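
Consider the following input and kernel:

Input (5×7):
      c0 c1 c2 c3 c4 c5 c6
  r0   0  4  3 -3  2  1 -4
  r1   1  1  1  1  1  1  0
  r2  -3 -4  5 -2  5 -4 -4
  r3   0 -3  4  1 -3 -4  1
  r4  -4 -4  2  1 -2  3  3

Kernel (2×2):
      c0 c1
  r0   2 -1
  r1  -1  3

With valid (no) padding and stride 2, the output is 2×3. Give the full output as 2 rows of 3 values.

Output[0,0]: The receptive field on the input at this output position is [0 4 / 1 1]. Elementwise product with the kernel and sum: 0·2 + 4·-1 + 1·-1 + 1·3.

-2 11 5
-11 11 5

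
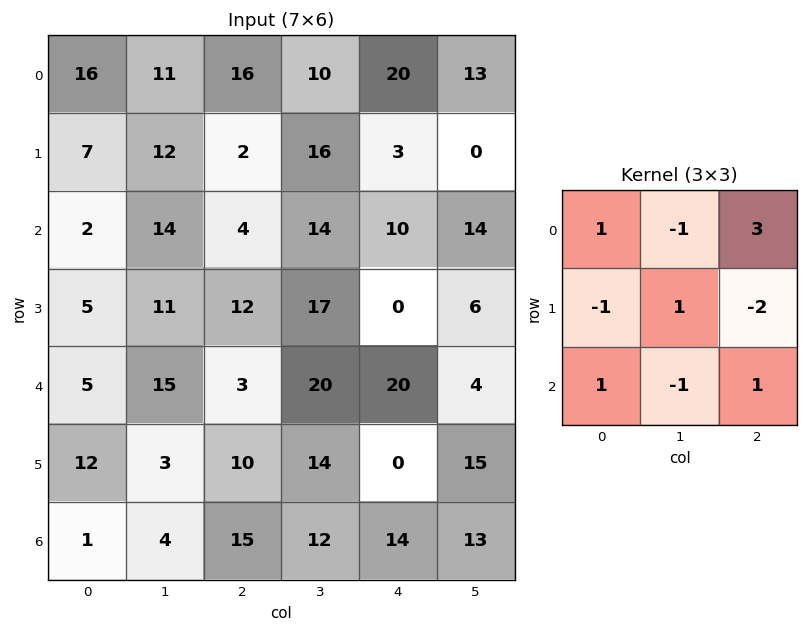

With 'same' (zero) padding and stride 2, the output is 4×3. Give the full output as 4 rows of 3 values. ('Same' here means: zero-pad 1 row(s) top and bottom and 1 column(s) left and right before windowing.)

Output[0,0]: The receptive field on the zero-padded input at this output position is [0 0 0 / 0 16 11 / 0 7 12]. Elementwise product with the kernel and sum: 0·1 + 0·-1 + 0·3 + 0·-1 + 16·1 + 11·-2 + 0·1 + 7·-1 + 12·1.
Output[0,1]: The receptive field on the zero-padded input at this output position is [0 0 0 / 11 16 10 / 12 2 16]. Elementwise product with the kernel and sum: 0·1 + 0·-1 + 0·3 + 11·-1 + 16·1 + 10·-2 + 12·1 + 2·-1 + 16·1.

-1 11 -3
9 36 4
-6 5 56
-10 22 35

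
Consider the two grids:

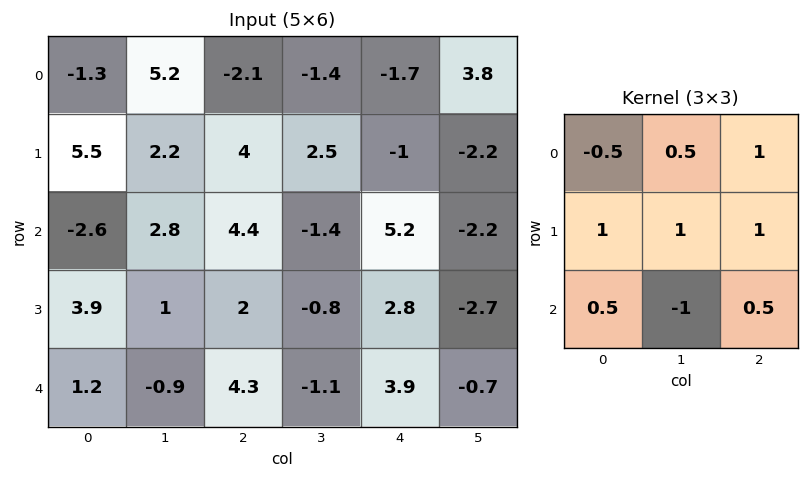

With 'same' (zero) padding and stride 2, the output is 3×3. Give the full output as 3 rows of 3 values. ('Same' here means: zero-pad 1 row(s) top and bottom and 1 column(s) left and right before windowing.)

Output[0,0]: The receptive field on the zero-padded input at this output position is [0 0 0 / 0 -1.3 5.2 / 0 5.5 2.2]. Elementwise product with the kernel and sum: 0·-0.5 + 0·0.5 + 0·1 + 0·1 + -1.3·1 + 5.2·1 + 0·0.5 + 5.5·-1 + 2.2·0.5.
Output[0,1]: The receptive field on the zero-padded input at this output position is [0 0 0 / 5.2 -2.1 -1.4 / 2.2 4 2.5]. Elementwise product with the kernel and sum: 0·-0.5 + 0·0.5 + 0·1 + 5.2·1 + -2.1·1 + -1.4·1 + 2.2·0.5 + 4·-1 + 2.5·0.5.

-0.5 0.05 1.85
1.75 7.3 -6.9
3.25 2 1.2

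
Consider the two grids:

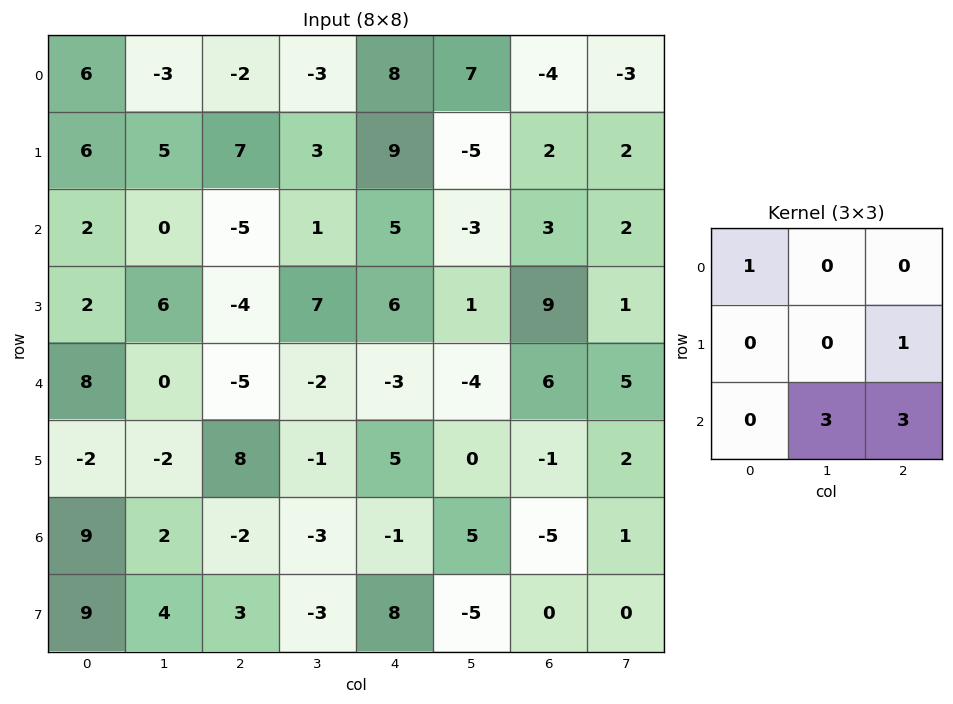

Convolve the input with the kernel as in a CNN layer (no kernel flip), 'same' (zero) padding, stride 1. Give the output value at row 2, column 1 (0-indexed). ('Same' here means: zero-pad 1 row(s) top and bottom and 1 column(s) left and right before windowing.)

7

The receptive field on the zero-padded input at this output position is [6 5 7 / 2 0 -5 / 2 6 -4]. Elementwise product with the kernel and sum: 6·1 + -5·1 + 6·3 + -4·3.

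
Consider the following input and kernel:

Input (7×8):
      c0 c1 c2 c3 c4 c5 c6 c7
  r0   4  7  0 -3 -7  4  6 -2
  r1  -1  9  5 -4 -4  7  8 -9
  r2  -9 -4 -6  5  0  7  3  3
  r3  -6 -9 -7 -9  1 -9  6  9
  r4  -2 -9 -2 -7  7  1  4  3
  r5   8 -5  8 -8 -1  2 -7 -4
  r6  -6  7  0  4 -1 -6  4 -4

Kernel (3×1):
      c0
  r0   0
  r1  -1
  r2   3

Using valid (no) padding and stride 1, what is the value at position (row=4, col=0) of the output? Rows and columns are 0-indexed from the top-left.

The receptive field on the input at this output position is [-2 / 8 / -6]. Elementwise product with the kernel and sum: 8·-1 + -6·3.

-26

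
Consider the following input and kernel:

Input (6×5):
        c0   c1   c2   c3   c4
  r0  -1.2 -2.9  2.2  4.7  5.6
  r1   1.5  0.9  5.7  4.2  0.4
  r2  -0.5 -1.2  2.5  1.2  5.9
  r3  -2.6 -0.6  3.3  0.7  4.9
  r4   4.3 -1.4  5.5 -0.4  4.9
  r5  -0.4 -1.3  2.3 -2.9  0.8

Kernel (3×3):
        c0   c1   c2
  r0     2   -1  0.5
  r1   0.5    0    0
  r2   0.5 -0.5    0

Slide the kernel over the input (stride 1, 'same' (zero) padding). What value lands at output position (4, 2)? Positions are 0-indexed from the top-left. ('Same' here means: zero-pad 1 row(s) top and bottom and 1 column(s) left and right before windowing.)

-6.65

The receptive field on the zero-padded input at this output position is [-0.6 3.3 0.7 / -1.4 5.5 -0.4 / -1.3 2.3 -2.9]. Elementwise product with the kernel and sum: -0.6·2 + 3.3·-1 + 0.7·0.5 + -1.4·0.5 + -1.3·0.5 + 2.3·-0.5.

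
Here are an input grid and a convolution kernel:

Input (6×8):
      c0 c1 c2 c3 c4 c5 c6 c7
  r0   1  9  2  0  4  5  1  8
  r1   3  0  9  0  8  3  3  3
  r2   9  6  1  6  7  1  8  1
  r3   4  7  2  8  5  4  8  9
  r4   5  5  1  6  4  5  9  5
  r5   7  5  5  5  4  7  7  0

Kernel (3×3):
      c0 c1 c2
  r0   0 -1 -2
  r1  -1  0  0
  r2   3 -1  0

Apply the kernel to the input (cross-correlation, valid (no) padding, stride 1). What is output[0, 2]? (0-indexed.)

The receptive field on the input at this output position is [2 0 4 / 9 0 8 / 1 6 7]. Elementwise product with the kernel and sum: 0·-1 + 4·-2 + 9·-1 + 1·3 + 6·-1.

-20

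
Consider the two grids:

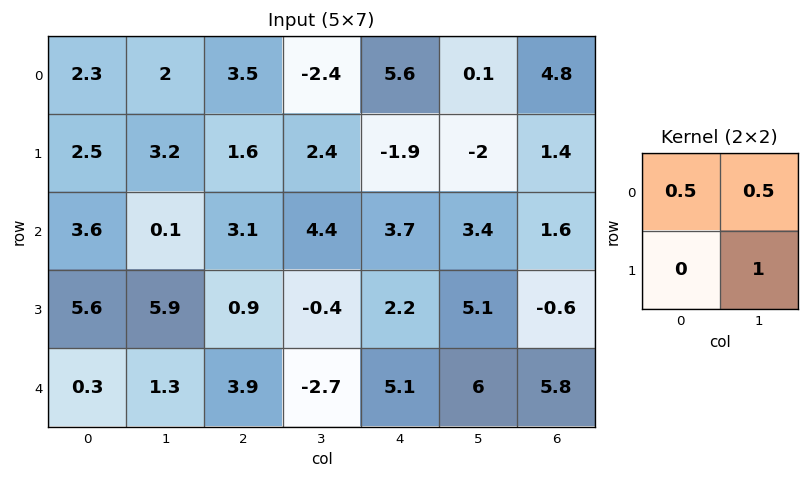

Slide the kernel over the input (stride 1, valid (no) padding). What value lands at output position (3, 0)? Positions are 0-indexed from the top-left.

7.05

The receptive field on the input at this output position is [5.6 5.9 / 0.3 1.3]. Elementwise product with the kernel and sum: 5.6·0.5 + 5.9·0.5 + 1.3·1.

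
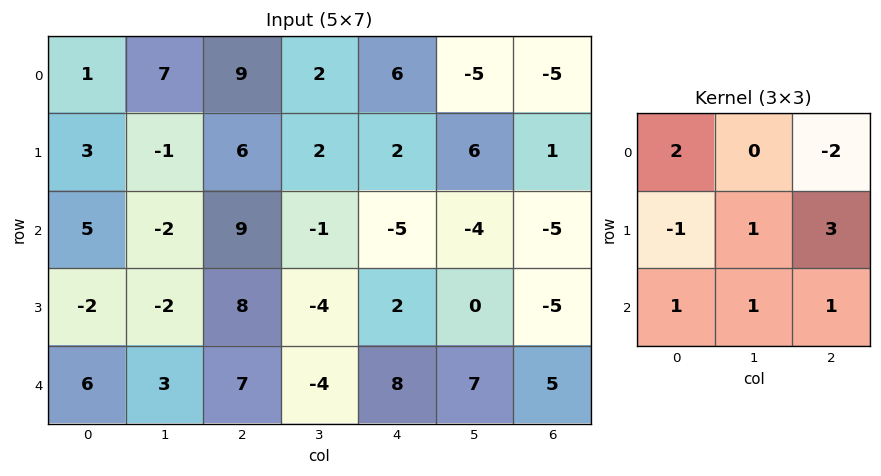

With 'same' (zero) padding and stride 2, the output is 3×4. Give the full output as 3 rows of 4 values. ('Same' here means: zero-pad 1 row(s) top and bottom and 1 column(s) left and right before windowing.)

24 15 -1 7
-3 4 -26 6
19 -4 25 -2

Output[0,0]: The receptive field on the zero-padded input at this output position is [0 0 0 / 0 1 7 / 0 3 -1]. Elementwise product with the kernel and sum: 0·2 + 0·-2 + 0·-1 + 1·1 + 7·3 + 0·1 + 3·1 + -1·1.
Output[0,1]: The receptive field on the zero-padded input at this output position is [0 0 0 / 7 9 2 / -1 6 2]. Elementwise product with the kernel and sum: 0·2 + 0·-2 + 7·-1 + 9·1 + 2·3 + -1·1 + 6·1 + 2·1.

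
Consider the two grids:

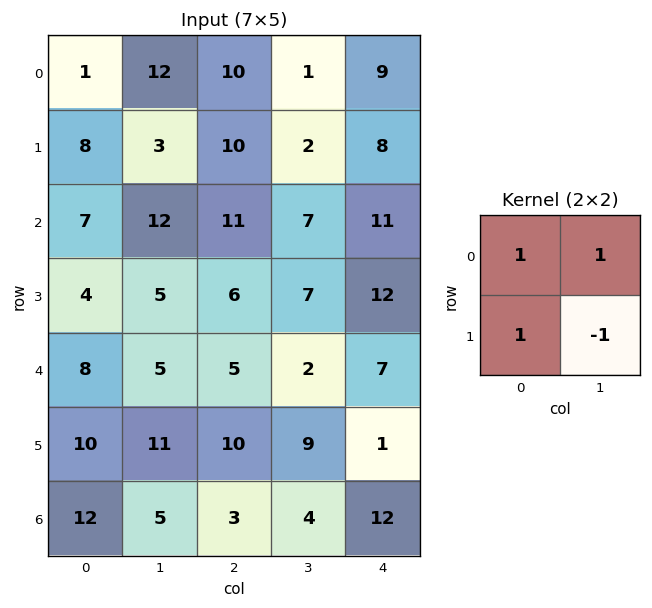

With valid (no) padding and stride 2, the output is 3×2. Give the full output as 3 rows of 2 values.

18 19
18 17
12 8

Output[0,0]: The receptive field on the input at this output position is [1 12 / 8 3]. Elementwise product with the kernel and sum: 1·1 + 12·1 + 8·1 + 3·-1.
Output[0,1]: The receptive field on the input at this output position is [10 1 / 10 2]. Elementwise product with the kernel and sum: 10·1 + 1·1 + 10·1 + 2·-1.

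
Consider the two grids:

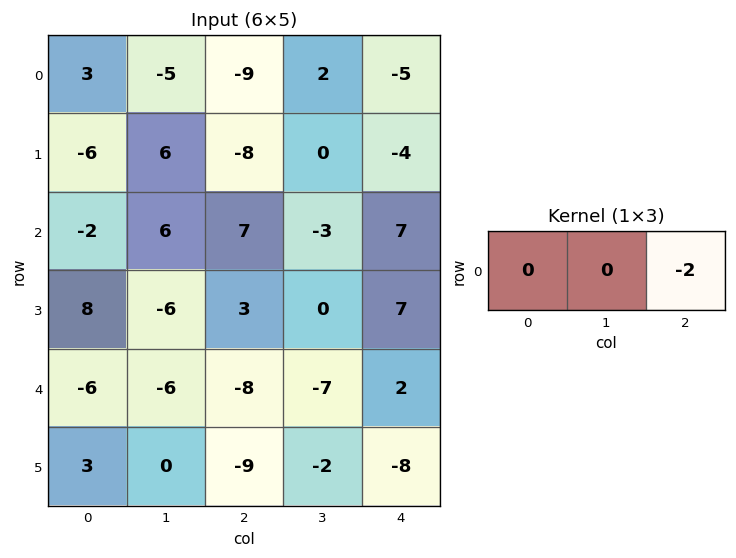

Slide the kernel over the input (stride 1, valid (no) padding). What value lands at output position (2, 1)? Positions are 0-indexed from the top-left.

The receptive field on the input at this output position is [6 7 -3]. Elementwise product with the kernel and sum: -3·-2.

6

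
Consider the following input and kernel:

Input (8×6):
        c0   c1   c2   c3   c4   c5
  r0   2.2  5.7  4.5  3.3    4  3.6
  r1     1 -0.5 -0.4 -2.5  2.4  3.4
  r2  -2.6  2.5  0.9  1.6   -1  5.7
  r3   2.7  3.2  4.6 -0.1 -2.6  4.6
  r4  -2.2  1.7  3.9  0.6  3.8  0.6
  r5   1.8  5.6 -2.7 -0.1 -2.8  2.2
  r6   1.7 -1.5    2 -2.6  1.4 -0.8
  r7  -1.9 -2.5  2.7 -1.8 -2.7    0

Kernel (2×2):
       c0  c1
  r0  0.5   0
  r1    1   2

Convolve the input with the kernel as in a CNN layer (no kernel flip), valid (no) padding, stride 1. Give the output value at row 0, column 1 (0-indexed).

The receptive field on the input at this output position is [5.7 4.5 / -0.5 -0.4]. Elementwise product with the kernel and sum: 5.7·0.5 + -0.5·1 + -0.4·2.

1.55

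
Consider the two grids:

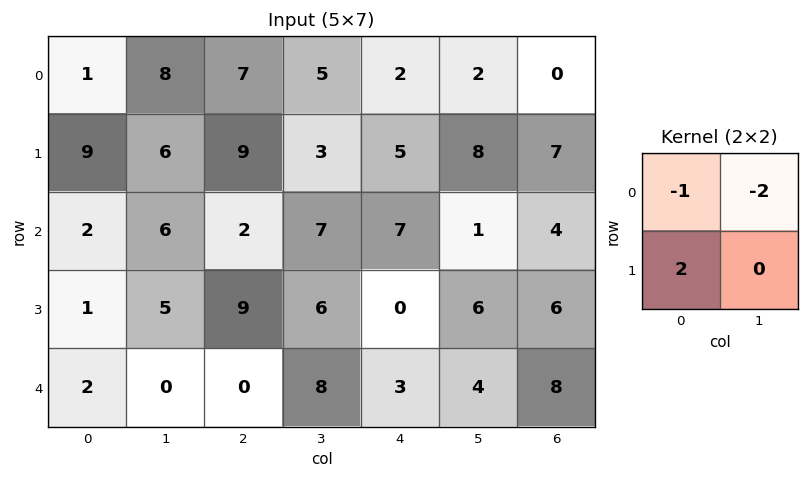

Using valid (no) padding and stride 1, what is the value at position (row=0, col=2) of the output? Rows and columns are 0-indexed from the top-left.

The receptive field on the input at this output position is [7 5 / 9 3]. Elementwise product with the kernel and sum: 7·-1 + 5·-2 + 9·2.

1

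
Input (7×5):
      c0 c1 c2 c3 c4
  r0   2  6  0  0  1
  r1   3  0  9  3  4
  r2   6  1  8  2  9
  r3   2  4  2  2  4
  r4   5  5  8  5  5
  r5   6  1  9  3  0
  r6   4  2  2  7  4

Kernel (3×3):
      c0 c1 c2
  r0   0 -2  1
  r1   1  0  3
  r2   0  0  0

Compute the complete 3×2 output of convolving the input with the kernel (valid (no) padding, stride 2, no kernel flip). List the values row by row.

18 22
14 19
31 4

Output[0,0]: The receptive field on the input at this output position is [2 6 0 / 3 0 9 / 6 1 8]. Elementwise product with the kernel and sum: 6·-2 + 0·1 + 3·1 + 9·3.
Output[0,1]: The receptive field on the input at this output position is [0 0 1 / 9 3 4 / 8 2 9]. Elementwise product with the kernel and sum: 0·-2 + 1·1 + 9·1 + 4·3.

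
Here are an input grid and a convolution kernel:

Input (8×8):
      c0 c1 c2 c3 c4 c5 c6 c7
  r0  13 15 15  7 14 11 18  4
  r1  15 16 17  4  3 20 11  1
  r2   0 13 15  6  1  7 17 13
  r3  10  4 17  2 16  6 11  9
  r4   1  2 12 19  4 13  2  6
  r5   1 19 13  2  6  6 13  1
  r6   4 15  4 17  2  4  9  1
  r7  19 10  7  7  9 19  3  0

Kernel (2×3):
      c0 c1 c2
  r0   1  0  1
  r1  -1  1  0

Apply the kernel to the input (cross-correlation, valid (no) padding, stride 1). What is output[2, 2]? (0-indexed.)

The receptive field on the input at this output position is [15 6 1 / 17 2 16]. Elementwise product with the kernel and sum: 15·1 + 1·1 + 17·-1 + 2·1.

1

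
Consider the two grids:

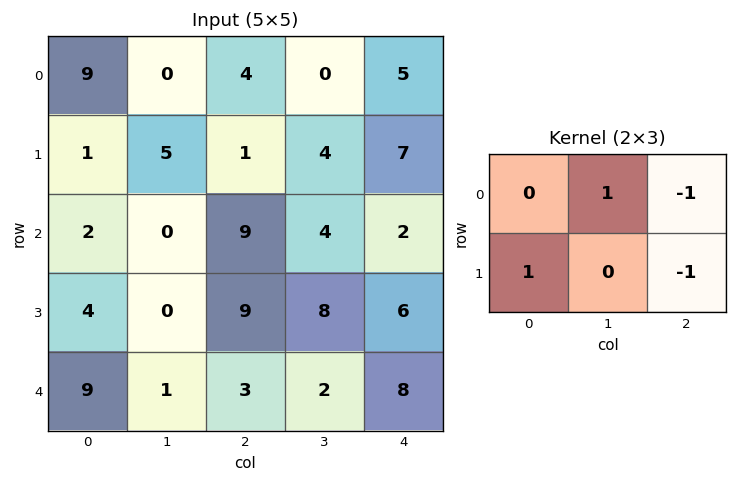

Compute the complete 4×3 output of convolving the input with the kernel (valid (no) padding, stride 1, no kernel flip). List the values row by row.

Output[0,0]: The receptive field on the input at this output position is [9 0 4 / 1 5 1]. Elementwise product with the kernel and sum: 0·1 + 4·-1 + 1·1 + 1·-1.

-4 5 -11
-3 -7 4
-14 -3 5
-3 0 -3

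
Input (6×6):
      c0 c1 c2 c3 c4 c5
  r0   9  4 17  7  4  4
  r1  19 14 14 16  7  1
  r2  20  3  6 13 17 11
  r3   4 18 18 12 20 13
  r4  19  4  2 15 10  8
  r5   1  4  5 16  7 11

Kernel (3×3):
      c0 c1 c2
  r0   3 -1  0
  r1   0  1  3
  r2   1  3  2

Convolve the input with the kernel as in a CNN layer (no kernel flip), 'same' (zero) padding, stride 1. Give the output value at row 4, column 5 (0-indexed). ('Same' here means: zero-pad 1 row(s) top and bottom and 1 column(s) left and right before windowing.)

The receptive field on the zero-padded input at this output position is [20 13 0 / 10 8 0 / 7 11 0]. Elementwise product with the kernel and sum: 20·3 + 13·-1 + 8·1 + 0·3 + 7·1 + 11·3 + 0·2.

95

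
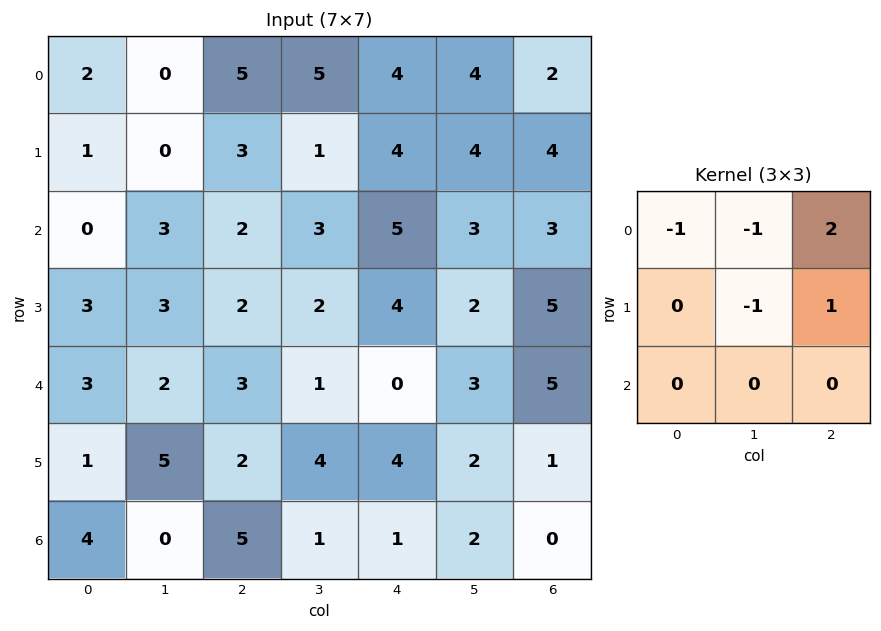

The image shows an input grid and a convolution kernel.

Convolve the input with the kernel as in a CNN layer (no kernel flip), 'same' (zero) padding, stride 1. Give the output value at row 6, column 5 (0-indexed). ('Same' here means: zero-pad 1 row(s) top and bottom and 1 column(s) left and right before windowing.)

-6

The receptive field on the zero-padded input at this output position is [4 2 1 / 1 2 0 / 0 0 0]. Elementwise product with the kernel and sum: 4·-1 + 2·-1 + 1·2 + 2·-1 + 0·1.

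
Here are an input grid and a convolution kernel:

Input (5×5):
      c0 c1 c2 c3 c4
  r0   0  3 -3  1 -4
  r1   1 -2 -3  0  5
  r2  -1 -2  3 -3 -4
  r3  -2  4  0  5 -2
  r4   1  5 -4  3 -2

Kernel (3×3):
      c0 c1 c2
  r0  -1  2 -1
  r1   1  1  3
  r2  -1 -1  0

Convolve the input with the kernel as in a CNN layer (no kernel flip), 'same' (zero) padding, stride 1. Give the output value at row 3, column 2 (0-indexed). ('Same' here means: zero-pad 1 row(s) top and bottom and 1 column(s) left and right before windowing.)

The receptive field on the zero-padded input at this output position is [-2 3 -3 / 4 0 5 / 5 -4 3]. Elementwise product with the kernel and sum: -2·-1 + 3·2 + -3·-1 + 4·1 + 0·1 + 5·3 + 5·-1 + -4·-1.

29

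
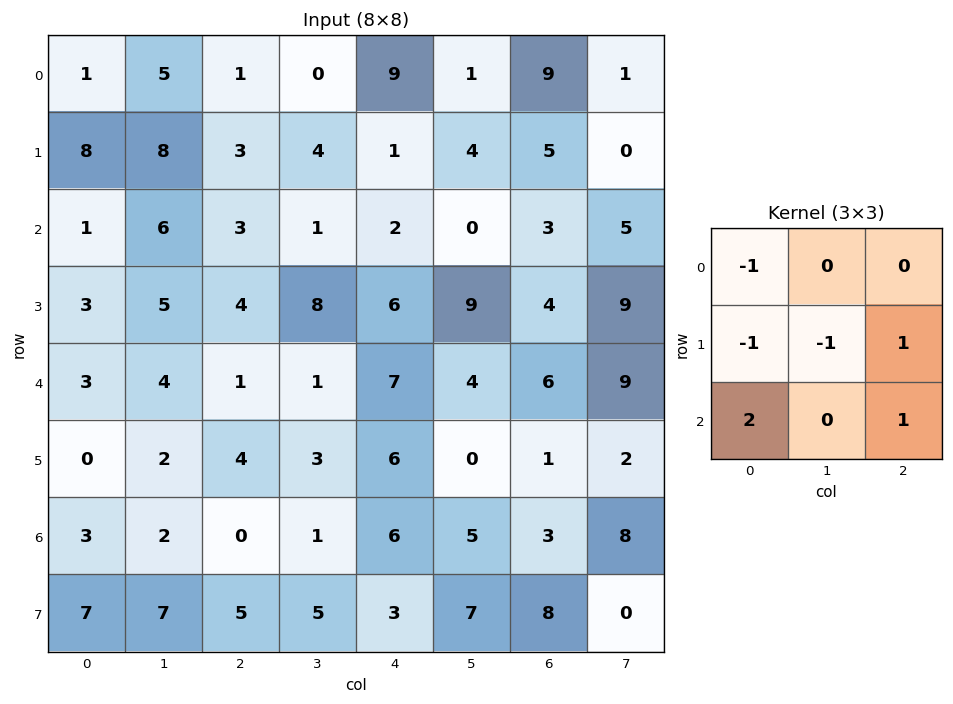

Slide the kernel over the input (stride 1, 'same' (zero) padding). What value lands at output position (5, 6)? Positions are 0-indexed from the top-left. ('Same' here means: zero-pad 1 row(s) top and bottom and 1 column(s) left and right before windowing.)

The receptive field on the zero-padded input at this output position is [4 6 9 / 0 1 2 / 5 3 8]. Elementwise product with the kernel and sum: 4·-1 + 0·-1 + 1·-1 + 2·1 + 5·2 + 8·1.

15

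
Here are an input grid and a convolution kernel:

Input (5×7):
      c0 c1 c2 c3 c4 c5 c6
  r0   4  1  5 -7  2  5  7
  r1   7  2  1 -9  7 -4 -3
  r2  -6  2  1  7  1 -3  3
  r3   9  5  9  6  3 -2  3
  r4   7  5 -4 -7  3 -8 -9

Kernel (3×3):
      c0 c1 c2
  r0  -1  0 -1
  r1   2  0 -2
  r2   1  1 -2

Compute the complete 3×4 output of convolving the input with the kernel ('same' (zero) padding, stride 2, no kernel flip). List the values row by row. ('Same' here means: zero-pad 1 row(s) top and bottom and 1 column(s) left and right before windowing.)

Output[0,0]: The receptive field on the zero-padded input at this output position is [0 0 0 / 0 4 1 / 0 7 2]. Elementwise product with the kernel and sum: 0·-1 + 0·-1 + 0·2 + 1·-2 + 0·1 + 7·1 + 2·-2.
Output[0,1]: The receptive field on the zero-padded input at this output position is [0 0 0 / 1 5 -7 / 2 1 -9]. Elementwise product with the kernel and sum: 0·-1 + 0·-1 + 1·2 + -7·-2 + 2·1 + 1·1 + -9·-2.

1 37 -18 3
-7 -1 46 -1
-15 13 -2 -14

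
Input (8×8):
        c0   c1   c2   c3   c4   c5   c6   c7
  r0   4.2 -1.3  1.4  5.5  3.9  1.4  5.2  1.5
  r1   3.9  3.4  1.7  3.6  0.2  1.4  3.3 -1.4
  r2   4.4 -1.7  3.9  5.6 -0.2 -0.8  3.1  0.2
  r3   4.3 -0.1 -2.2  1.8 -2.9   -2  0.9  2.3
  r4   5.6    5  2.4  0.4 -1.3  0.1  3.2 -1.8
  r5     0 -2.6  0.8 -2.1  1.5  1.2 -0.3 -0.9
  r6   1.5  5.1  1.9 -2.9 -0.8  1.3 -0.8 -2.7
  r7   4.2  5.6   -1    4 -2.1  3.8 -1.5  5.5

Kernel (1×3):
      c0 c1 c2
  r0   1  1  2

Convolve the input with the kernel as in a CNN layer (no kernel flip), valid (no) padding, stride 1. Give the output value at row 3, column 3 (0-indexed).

-5.1

The receptive field on the input at this output position is [1.8 -2.9 -2]. Elementwise product with the kernel and sum: 1.8·1 + -2.9·1 + -2·2.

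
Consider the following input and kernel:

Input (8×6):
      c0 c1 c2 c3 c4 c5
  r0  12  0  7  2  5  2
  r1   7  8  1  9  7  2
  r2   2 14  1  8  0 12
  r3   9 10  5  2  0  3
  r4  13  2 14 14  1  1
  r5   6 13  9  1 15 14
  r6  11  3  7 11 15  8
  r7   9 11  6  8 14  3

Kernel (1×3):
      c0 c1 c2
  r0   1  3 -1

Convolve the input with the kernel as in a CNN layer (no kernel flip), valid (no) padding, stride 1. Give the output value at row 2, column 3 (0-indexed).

-4

The receptive field on the input at this output position is [8 0 12]. Elementwise product with the kernel and sum: 8·1 + 0·3 + 12·-1.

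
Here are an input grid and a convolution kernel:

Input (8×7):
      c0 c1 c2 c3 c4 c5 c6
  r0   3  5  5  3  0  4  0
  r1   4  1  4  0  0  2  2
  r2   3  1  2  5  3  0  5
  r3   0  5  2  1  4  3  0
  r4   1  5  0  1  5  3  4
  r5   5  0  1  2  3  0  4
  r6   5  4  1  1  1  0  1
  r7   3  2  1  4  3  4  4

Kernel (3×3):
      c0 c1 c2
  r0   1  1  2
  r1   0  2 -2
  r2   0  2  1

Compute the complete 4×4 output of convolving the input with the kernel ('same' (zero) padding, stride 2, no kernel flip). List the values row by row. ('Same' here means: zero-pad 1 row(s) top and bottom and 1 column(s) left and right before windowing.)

Output[0,0]: The receptive field on the zero-padded input at this output position is [0 0 0 / 0 3 5 / 0 4 1]. Elementwise product with the kernel and sum: 0·1 + 0·1 + 0·2 + 3·2 + 5·-2 + 4·2 + 1·1.
Output[0,1]: The receptive field on the zero-padded input at this output position is [0 0 0 / 5 5 3 / 1 4 0]. Elementwise product with the kernel and sum: 0·1 + 0·1 + 0·2 + 5·2 + 3·-2 + 4·2 + 0·1.

5 12 -6 4
15 4 21 14
12 11 21 19
15 11 17 14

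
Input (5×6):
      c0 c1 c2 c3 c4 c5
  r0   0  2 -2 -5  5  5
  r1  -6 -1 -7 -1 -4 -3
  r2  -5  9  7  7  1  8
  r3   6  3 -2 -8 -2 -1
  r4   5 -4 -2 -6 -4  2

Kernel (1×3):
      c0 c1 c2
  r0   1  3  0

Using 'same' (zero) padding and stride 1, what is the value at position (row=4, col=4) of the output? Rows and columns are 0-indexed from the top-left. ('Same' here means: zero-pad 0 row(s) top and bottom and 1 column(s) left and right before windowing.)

-18

The receptive field on the zero-padded input at this output position is [-6 -4 2]. Elementwise product with the kernel and sum: -6·1 + -4·3.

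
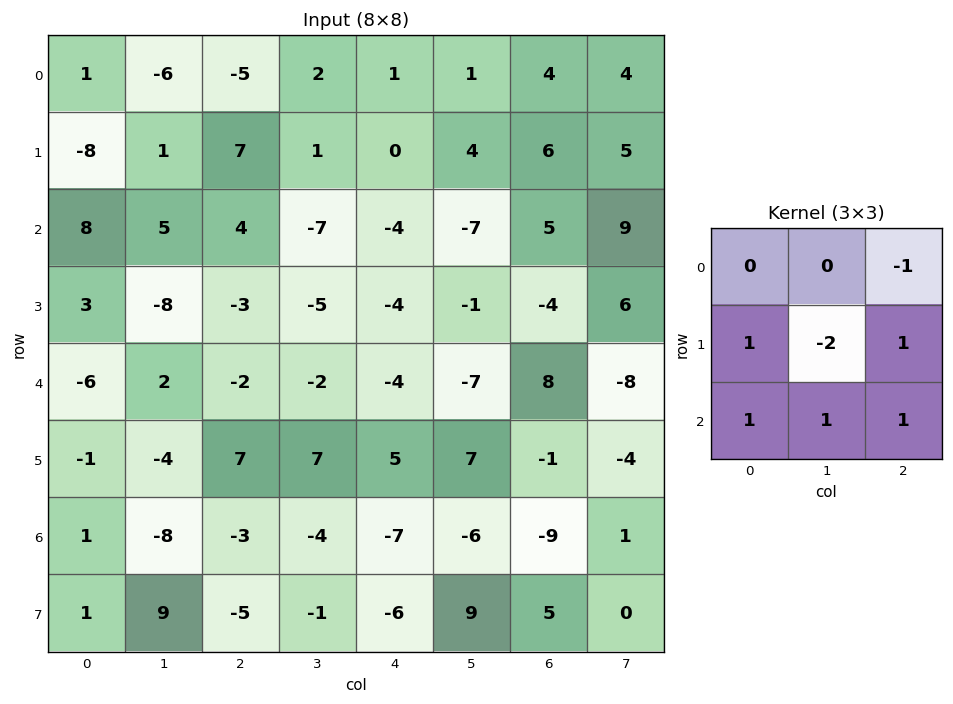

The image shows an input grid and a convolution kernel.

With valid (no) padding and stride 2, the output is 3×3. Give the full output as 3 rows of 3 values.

19 -3 -12
6 -1 -14
6 -12 -40

Output[0,0]: The receptive field on the input at this output position is [1 -6 -5 / -8 1 7 / 8 5 4]. Elementwise product with the kernel and sum: -5·-1 + -8·1 + 1·-2 + 7·1 + 8·1 + 5·1 + 4·1.
Output[0,1]: The receptive field on the input at this output position is [-5 2 1 / 7 1 0 / 4 -7 -4]. Elementwise product with the kernel and sum: 1·-1 + 7·1 + 1·-2 + 0·1 + 4·1 + -7·1 + -4·1.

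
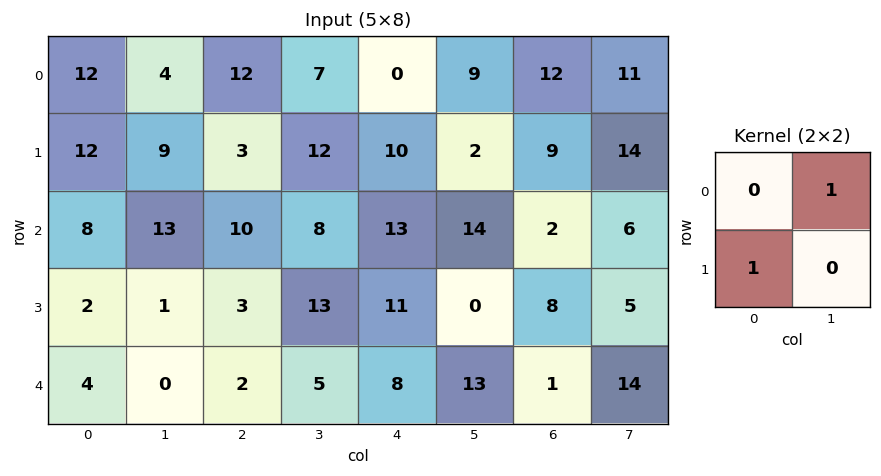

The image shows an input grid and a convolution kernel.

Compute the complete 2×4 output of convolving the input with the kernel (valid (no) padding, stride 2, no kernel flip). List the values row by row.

16 10 19 20
15 11 25 14

Output[0,0]: The receptive field on the input at this output position is [12 4 / 12 9]. Elementwise product with the kernel and sum: 4·1 + 12·1.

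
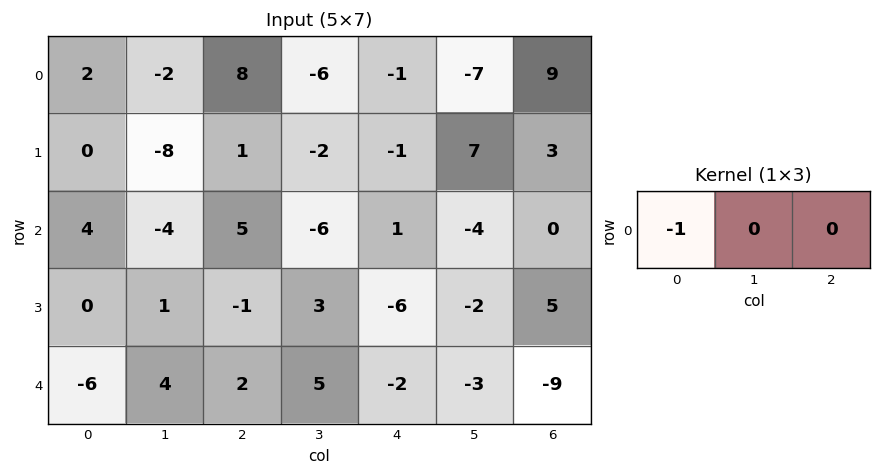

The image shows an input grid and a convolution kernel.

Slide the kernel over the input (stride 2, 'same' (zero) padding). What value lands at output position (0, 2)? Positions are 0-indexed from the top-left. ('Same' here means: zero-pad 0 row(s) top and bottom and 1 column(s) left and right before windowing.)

6

The receptive field on the zero-padded input at this output position is [-6 -1 -7]. Elementwise product with the kernel and sum: -6·-1.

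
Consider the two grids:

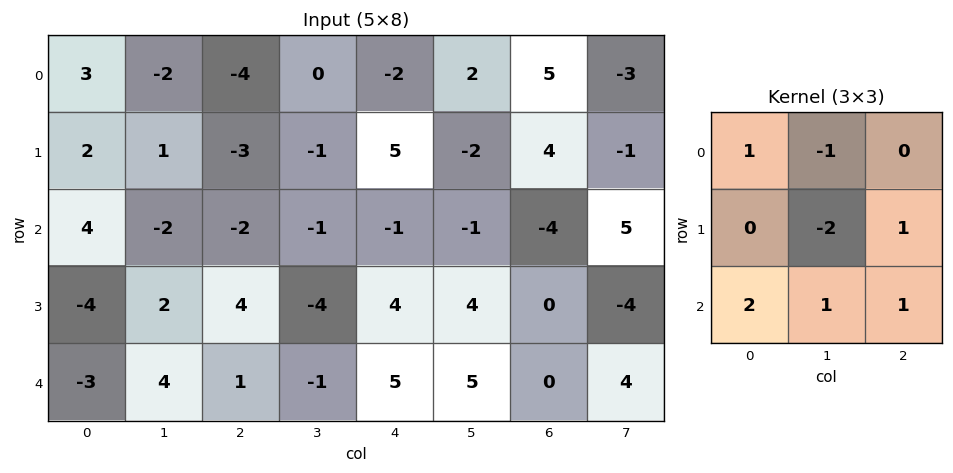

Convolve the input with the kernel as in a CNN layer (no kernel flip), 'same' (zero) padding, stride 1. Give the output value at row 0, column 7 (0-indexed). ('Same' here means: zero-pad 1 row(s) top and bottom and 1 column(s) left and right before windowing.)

The receptive field on the zero-padded input at this output position is [0 0 0 / 5 -3 0 / 4 -1 0]. Elementwise product with the kernel and sum: 0·1 + 0·-1 + -3·-2 + 0·1 + 4·2 + -1·1 + 0·1.

13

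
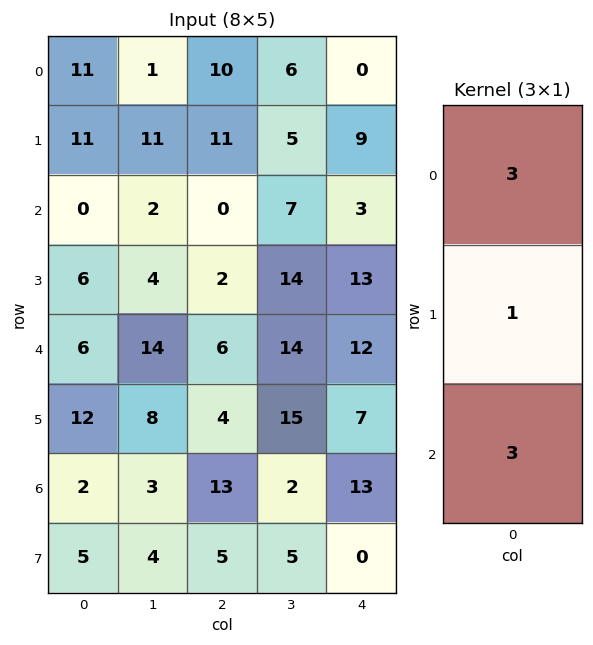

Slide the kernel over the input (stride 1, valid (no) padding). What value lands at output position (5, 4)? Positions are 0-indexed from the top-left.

34

The receptive field on the input at this output position is [7 / 13 / 0]. Elementwise product with the kernel and sum: 7·3 + 13·1 + 0·3.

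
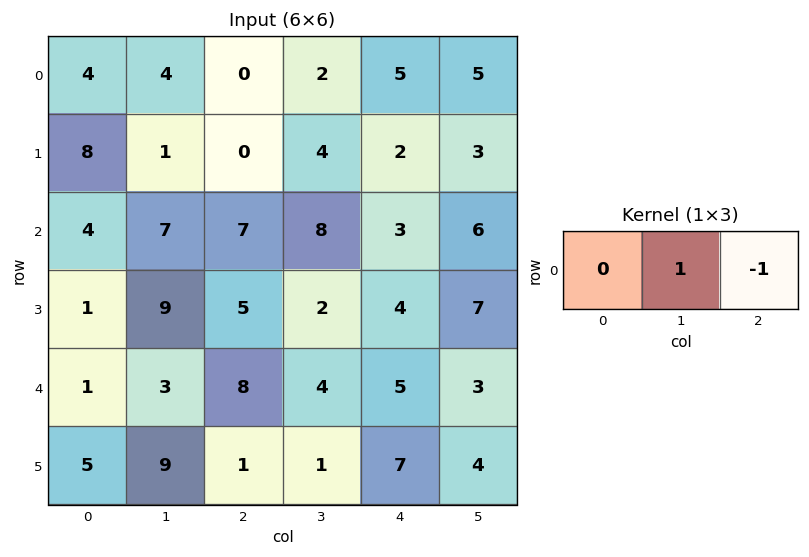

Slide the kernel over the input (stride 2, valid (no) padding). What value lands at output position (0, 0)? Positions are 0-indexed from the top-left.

The receptive field on the input at this output position is [4 4 0]. Elementwise product with the kernel and sum: 4·1 + 0·-1.

4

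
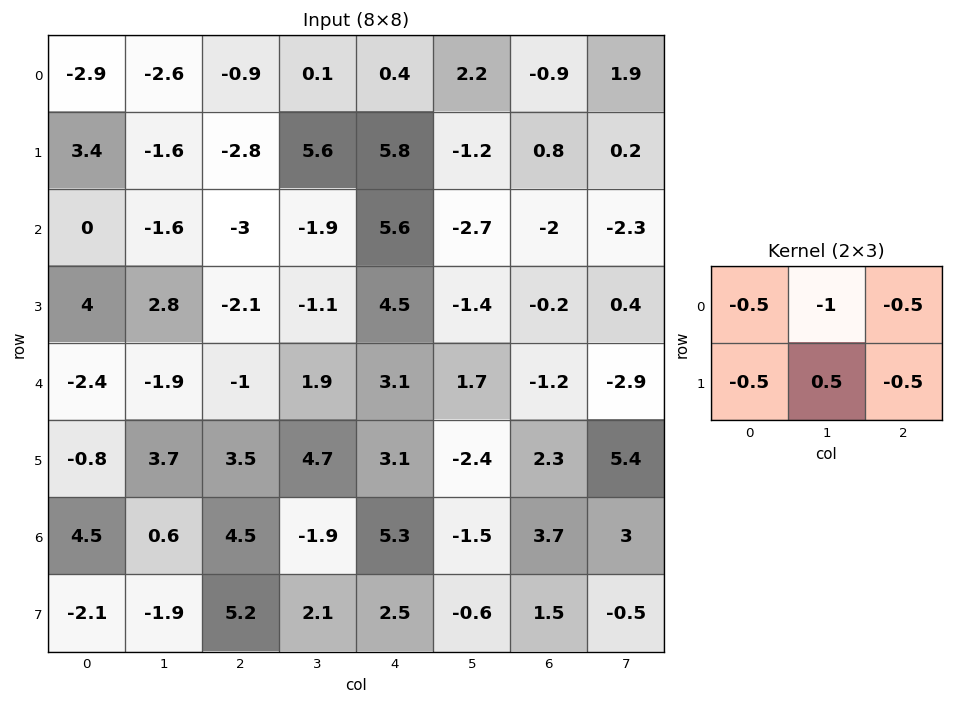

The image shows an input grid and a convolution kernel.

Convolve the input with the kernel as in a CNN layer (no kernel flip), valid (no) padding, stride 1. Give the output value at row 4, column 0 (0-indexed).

The receptive field on the input at this output position is [-2.4 -1.9 -1 / -0.8 3.7 3.5]. Elementwise product with the kernel and sum: -2.4·-0.5 + -1.9·-1 + -1·-0.5 + -0.8·-0.5 + 3.7·0.5 + 3.5·-0.5.

4.1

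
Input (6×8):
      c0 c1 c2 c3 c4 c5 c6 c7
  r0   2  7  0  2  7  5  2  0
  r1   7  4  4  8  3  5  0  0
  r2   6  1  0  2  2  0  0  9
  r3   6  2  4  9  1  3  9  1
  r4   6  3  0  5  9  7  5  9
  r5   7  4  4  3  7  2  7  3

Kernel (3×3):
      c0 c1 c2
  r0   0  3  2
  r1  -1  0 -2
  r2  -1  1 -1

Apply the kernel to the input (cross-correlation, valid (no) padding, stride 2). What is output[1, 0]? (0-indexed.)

The receptive field on the input at this output position is [6 1 0 / 6 2 4 / 6 3 0]. Elementwise product with the kernel and sum: 1·3 + 0·2 + 6·-1 + 4·-2 + 6·-1 + 3·1 + 0·-1.

-14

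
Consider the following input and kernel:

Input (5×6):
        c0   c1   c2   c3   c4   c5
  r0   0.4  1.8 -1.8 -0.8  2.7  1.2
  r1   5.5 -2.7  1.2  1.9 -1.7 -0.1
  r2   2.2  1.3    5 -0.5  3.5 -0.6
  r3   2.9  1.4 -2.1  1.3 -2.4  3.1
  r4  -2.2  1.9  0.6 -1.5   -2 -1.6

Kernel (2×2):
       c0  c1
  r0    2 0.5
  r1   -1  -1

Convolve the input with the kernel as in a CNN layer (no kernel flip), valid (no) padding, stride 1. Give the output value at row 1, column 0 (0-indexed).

The receptive field on the input at this output position is [5.5 -2.7 / 2.2 1.3]. Elementwise product with the kernel and sum: 5.5·2 + -2.7·0.5 + 2.2·-1 + 1.3·-1.

6.15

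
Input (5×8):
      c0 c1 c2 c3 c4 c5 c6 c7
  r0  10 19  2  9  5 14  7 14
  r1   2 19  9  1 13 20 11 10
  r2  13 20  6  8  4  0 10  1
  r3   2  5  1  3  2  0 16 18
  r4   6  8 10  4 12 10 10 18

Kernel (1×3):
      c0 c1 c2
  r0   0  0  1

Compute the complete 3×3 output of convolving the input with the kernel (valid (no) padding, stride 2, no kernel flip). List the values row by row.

Output[0,0]: The receptive field on the input at this output position is [10 19 2]. Elementwise product with the kernel and sum: 2·1.

2 5 7
6 4 10
10 12 10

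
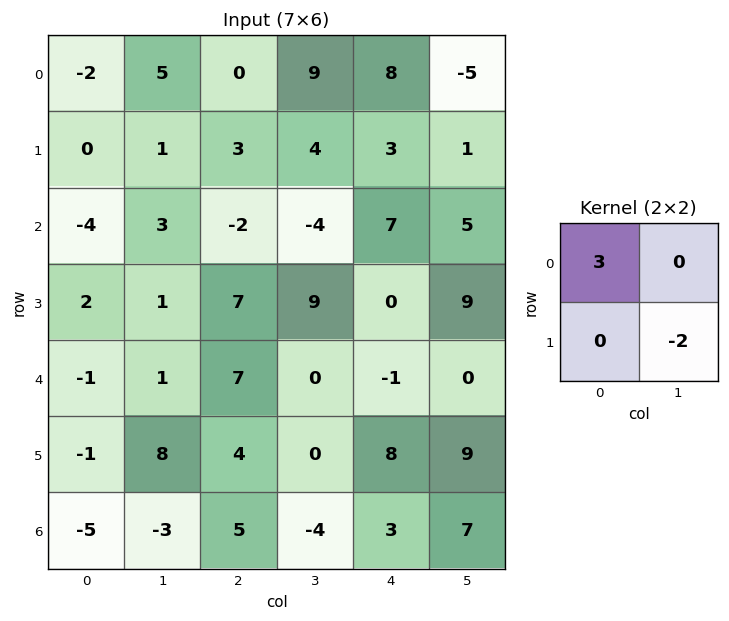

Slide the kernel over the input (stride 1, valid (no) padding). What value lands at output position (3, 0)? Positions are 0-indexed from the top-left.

The receptive field on the input at this output position is [2 1 / -1 1]. Elementwise product with the kernel and sum: 2·3 + 1·-2.

4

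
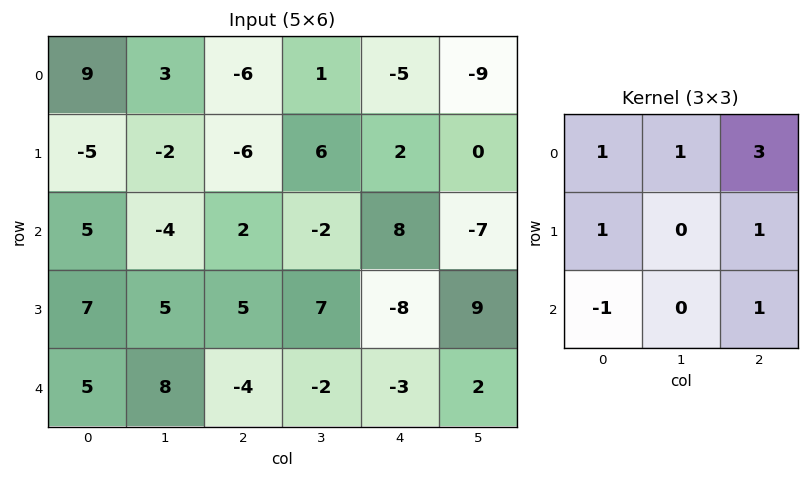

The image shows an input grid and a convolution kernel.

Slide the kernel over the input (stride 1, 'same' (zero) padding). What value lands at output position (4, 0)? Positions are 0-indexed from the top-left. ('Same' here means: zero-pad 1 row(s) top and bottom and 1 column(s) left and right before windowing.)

The receptive field on the zero-padded input at this output position is [0 7 5 / 0 5 8 / 0 0 0]. Elementwise product with the kernel and sum: 0·1 + 7·1 + 5·3 + 0·1 + 8·1 + 0·-1 + 0·1.

30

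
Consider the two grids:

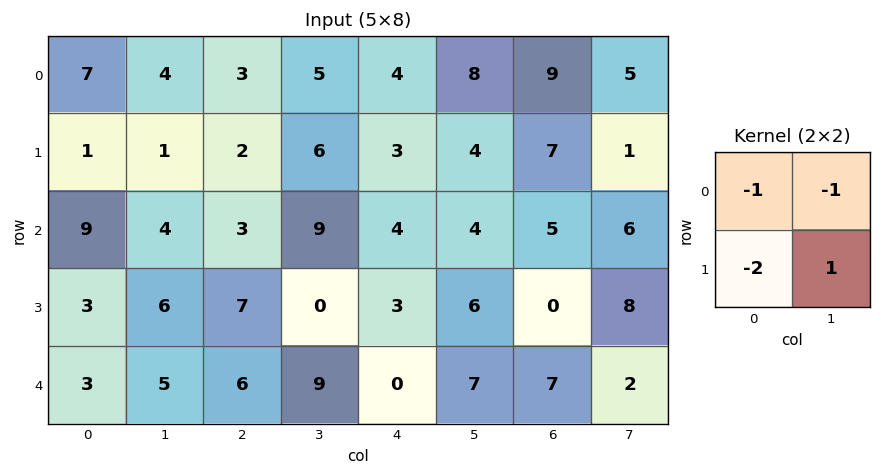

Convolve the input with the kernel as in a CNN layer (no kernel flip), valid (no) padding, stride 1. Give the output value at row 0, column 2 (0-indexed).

The receptive field on the input at this output position is [3 5 / 2 6]. Elementwise product with the kernel and sum: 3·-1 + 5·-1 + 2·-2 + 6·1.

-6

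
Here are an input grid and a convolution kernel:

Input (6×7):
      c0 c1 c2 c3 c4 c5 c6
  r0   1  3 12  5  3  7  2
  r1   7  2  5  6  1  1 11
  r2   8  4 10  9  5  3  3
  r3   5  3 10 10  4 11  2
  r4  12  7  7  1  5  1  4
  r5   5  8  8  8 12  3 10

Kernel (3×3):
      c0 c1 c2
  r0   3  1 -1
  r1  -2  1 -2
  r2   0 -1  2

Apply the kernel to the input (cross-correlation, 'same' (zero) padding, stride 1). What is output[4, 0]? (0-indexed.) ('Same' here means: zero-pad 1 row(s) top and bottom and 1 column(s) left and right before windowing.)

11

The receptive field on the zero-padded input at this output position is [0 5 3 / 0 12 7 / 0 5 8]. Elementwise product with the kernel and sum: 0·3 + 5·1 + 3·-1 + 0·-2 + 12·1 + 7·-2 + 5·-1 + 8·2.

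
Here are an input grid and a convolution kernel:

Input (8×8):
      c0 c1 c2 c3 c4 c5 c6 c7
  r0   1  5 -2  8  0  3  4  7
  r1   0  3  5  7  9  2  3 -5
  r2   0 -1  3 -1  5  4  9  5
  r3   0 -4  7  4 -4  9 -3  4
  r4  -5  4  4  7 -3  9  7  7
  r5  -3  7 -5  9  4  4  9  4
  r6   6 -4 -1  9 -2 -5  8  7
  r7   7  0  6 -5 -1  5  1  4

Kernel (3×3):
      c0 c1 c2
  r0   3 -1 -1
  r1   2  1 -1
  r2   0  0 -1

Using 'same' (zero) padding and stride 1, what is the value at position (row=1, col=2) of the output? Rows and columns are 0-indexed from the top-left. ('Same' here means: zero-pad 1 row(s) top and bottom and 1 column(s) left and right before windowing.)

The receptive field on the zero-padded input at this output position is [5 -2 8 / 3 5 7 / -1 3 -1]. Elementwise product with the kernel and sum: 5·3 + -2·-1 + 8·-1 + 3·2 + 5·1 + 7·-1 + -1·-1.

14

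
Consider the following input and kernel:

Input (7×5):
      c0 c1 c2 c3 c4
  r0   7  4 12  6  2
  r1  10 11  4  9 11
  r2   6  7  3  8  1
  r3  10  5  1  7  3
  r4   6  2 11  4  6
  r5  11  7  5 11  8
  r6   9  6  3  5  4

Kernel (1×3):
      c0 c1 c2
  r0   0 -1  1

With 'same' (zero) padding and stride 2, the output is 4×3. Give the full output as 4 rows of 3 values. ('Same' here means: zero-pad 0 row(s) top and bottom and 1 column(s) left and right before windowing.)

-3 -6 -2
1 5 -1
-4 -7 -6
-3 2 -4

Output[0,0]: The receptive field on the zero-padded input at this output position is [0 7 4]. Elementwise product with the kernel and sum: 7·-1 + 4·1.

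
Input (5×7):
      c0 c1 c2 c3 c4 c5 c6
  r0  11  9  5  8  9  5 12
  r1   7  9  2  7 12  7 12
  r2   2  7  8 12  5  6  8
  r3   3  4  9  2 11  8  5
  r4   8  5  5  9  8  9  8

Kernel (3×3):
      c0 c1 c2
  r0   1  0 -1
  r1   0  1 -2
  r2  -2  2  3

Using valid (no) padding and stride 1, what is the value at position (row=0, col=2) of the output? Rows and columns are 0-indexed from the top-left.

2

The receptive field on the input at this output position is [5 8 9 / 2 7 12 / 8 12 5]. Elementwise product with the kernel and sum: 5·1 + 9·-1 + 7·1 + 12·-2 + 8·-2 + 12·2 + 5·3.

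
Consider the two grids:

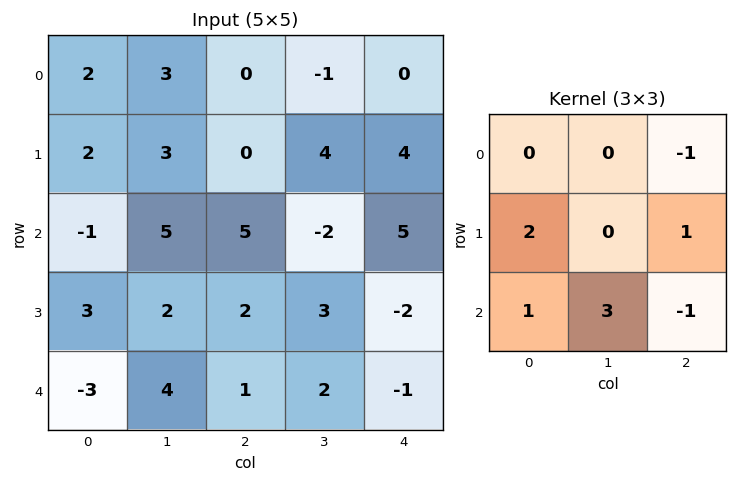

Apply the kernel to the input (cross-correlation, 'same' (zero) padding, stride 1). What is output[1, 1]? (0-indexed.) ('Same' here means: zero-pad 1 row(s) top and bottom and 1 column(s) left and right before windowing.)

13

The receptive field on the zero-padded input at this output position is [2 3 0 / 2 3 0 / -1 5 5]. Elementwise product with the kernel and sum: 0·-1 + 2·2 + 0·1 + -1·1 + 5·3 + 5·-1.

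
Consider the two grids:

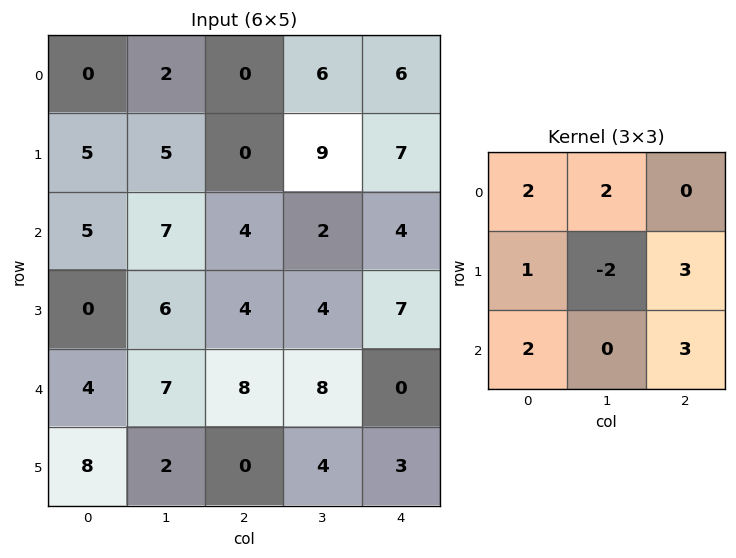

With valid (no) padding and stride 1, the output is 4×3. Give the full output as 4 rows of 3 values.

Output[0,0]: The receptive field on the input at this output position is [0 2 0 / 5 5 0 / 5 7 4]. Elementwise product with the kernel and sum: 0·2 + 2·2 + 5·1 + 5·-2 + 0·3 + 5·2 + 4·3.

21 56 35
35 39 59
56 70 45
42 51 17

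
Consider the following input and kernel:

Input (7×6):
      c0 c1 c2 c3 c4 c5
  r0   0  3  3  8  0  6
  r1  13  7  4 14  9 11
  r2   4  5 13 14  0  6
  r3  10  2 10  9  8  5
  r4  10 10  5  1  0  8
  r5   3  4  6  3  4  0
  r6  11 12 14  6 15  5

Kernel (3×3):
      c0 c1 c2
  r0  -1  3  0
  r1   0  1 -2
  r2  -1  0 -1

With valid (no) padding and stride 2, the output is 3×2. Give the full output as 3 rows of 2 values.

-9 4
-22 17
-13 -36

Output[0,0]: The receptive field on the input at this output position is [0 3 3 / 13 7 4 / 4 5 13]. Elementwise product with the kernel and sum: 0·-1 + 3·3 + 7·1 + 4·-2 + 4·-1 + 13·-1.
Output[0,1]: The receptive field on the input at this output position is [3 8 0 / 4 14 9 / 13 14 0]. Elementwise product with the kernel and sum: 3·-1 + 8·3 + 14·1 + 9·-2 + 13·-1 + 0·-1.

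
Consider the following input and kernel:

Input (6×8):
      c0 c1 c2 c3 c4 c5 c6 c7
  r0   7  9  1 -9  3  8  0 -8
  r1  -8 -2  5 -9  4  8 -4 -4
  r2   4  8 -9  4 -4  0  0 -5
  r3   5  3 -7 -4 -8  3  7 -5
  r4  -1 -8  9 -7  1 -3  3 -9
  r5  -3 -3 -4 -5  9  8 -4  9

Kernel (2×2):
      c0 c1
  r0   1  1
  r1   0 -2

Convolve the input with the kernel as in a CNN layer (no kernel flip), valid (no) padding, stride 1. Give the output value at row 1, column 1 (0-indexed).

21

The receptive field on the input at this output position is [-2 5 / 8 -9]. Elementwise product with the kernel and sum: -2·1 + 5·1 + -9·-2.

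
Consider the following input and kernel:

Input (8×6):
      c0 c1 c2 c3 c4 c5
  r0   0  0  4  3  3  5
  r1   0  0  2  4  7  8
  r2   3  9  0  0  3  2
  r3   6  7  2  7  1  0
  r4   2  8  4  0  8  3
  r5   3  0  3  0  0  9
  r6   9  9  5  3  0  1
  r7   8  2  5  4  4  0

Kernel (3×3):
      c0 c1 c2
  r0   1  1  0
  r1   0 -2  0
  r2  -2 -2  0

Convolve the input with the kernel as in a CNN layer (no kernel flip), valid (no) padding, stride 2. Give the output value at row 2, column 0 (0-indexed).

-26

The receptive field on the input at this output position is [2 8 4 / 3 0 3 / 9 9 5]. Elementwise product with the kernel and sum: 2·1 + 8·1 + 0·-2 + 9·-2 + 9·-2.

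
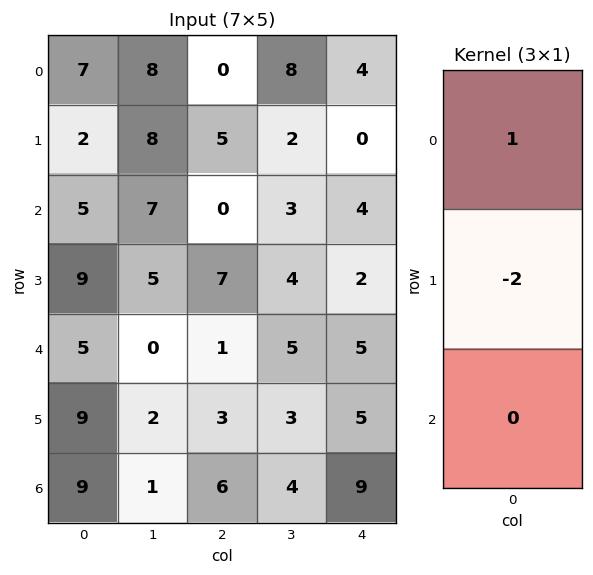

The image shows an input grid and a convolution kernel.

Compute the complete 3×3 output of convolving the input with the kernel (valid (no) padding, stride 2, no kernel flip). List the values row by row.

3 -10 4
-13 -14 0
-13 -5 -5

Output[0,0]: The receptive field on the input at this output position is [7 / 2 / 5]. Elementwise product with the kernel and sum: 7·1 + 2·-2.
Output[0,1]: The receptive field on the input at this output position is [0 / 5 / 0]. Elementwise product with the kernel and sum: 0·1 + 5·-2.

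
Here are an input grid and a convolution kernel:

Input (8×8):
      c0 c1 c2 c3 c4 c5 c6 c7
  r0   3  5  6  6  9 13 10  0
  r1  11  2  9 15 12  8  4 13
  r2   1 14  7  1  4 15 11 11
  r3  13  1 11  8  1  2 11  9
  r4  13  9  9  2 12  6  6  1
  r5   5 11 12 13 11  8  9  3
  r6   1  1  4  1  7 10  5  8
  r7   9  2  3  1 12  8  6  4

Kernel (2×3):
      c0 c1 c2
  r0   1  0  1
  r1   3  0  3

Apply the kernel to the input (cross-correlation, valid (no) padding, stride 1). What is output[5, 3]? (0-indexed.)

The receptive field on the input at this output position is [13 11 8 / 1 7 10]. Elementwise product with the kernel and sum: 13·1 + 8·1 + 1·3 + 10·3.

54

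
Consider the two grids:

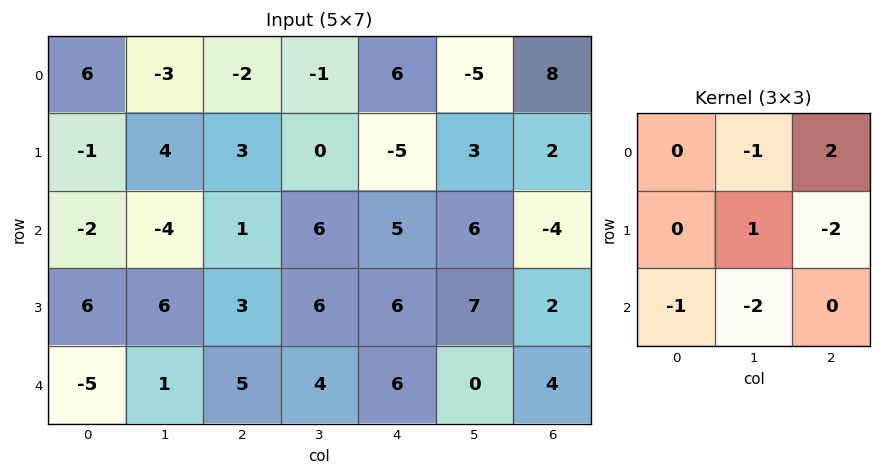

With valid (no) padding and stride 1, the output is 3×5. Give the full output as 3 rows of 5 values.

Output[0,0]: The receptive field on the input at this output position is [6 -3 -2 / -1 4 3 / -2 -4 1]. Elementwise product with the kernel and sum: -3·-1 + -2·2 + 4·1 + 3·-2 + -2·-1 + -4·-2.
Output[0,1]: The receptive field on the input at this output position is [-3 -2 -1 / 4 3 0 / -4 1 6]. Elementwise product with the kernel and sum: -2·-1 + -1·2 + 3·1 + 0·-2 + -4·-1 + 1·-2.

7 5 10 -43 3
-22 -26 -29 -14 -5
9 -9 -15 -17 -17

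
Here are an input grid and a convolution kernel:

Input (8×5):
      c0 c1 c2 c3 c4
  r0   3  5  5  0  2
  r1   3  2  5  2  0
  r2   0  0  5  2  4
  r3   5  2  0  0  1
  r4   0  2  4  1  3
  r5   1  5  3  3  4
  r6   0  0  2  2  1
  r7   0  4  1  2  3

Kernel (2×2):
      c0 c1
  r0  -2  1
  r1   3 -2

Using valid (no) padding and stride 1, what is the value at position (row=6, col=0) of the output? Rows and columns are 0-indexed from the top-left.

-8

The receptive field on the input at this output position is [0 0 / 0 4]. Elementwise product with the kernel and sum: 0·-2 + 0·1 + 0·3 + 4·-2.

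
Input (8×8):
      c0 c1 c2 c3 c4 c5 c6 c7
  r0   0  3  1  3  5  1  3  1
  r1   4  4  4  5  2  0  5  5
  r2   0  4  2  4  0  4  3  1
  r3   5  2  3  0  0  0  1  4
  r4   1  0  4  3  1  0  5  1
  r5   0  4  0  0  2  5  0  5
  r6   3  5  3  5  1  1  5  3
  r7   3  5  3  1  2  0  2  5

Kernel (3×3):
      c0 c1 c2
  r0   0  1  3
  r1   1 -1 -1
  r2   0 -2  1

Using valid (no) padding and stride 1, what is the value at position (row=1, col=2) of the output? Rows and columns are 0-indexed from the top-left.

9

The receptive field on the input at this output position is [4 5 2 / 2 4 0 / 3 0 0]. Elementwise product with the kernel and sum: 5·1 + 2·3 + 2·1 + 4·-1 + 0·-1 + 0·-2 + 0·1.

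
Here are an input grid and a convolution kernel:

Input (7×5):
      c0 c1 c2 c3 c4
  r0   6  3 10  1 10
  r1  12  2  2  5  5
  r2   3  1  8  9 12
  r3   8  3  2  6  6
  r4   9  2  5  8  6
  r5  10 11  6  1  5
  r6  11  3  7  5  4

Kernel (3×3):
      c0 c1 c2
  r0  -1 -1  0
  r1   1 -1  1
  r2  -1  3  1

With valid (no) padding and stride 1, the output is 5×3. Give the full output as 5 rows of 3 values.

Output[0,0]: The receptive field on the input at this output position is [6 3 10 / 12 2 2 / 3 1 8]. Elementwise product with the kernel and sum: 6·-1 + 3·-1 + 12·1 + 2·-1 + 2·1 + 3·-1 + 1·3 + 8·1.
Output[0,1]: The receptive field on the input at this output position is [3 10 1 / 2 2 5 / 1 8 9]. Elementwise product with the kernel and sum: 3·-1 + 10·-1 + 2·1 + 2·-1 + 5·1 + 1·-1 + 8·3 + 9·1.

11 24 22
-1 7 26
5 19 10
30 8 -3
-1 22 9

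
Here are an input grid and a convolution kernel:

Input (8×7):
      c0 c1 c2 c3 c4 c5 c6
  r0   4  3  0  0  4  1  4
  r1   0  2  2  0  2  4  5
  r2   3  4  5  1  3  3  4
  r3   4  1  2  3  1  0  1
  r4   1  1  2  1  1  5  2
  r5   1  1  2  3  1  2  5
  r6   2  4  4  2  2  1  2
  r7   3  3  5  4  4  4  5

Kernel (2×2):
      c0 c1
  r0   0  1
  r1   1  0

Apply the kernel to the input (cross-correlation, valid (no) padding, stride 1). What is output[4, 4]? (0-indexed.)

The receptive field on the input at this output position is [1 5 / 1 2]. Elementwise product with the kernel and sum: 5·1 + 1·1.

6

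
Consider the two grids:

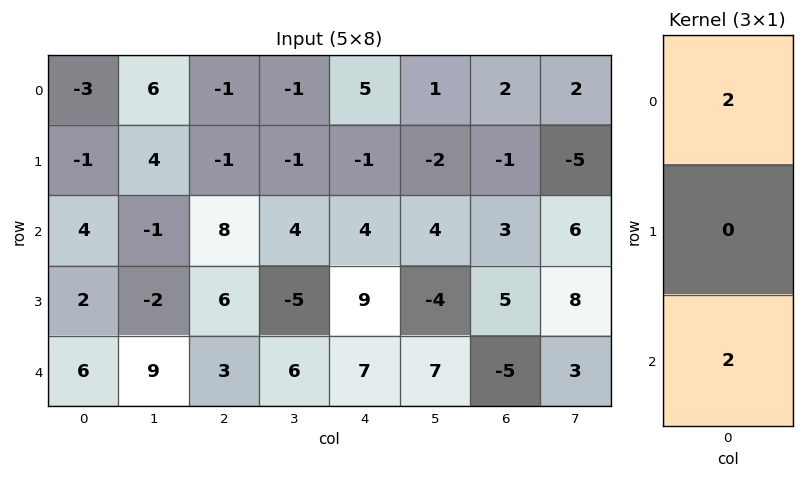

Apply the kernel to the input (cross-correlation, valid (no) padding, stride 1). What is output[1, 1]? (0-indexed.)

4

The receptive field on the input at this output position is [4 / -1 / -2]. Elementwise product with the kernel and sum: 4·2 + -2·2.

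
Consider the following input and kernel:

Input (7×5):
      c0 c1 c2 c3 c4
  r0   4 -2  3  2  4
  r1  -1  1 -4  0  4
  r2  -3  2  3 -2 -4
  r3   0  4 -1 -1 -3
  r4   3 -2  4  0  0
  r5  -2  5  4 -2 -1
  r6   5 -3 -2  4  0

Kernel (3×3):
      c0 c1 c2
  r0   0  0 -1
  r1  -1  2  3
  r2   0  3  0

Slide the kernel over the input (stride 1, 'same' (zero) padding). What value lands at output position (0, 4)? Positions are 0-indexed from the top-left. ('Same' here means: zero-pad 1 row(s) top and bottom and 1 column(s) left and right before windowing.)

The receptive field on the zero-padded input at this output position is [0 0 0 / 2 4 0 / 0 4 0]. Elementwise product with the kernel and sum: 0·-1 + 2·-1 + 4·2 + 0·3 + 4·3.

18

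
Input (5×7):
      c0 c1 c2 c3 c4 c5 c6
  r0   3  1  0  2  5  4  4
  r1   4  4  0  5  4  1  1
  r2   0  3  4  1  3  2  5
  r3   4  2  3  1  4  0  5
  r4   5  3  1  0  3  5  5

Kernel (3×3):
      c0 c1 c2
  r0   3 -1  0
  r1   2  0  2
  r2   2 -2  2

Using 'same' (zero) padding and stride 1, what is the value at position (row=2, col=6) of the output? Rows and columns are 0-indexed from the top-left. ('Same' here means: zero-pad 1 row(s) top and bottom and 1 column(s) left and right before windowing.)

-4

The receptive field on the zero-padded input at this output position is [1 1 0 / 2 5 0 / 0 5 0]. Elementwise product with the kernel and sum: 1·3 + 1·-1 + 2·2 + 0·2 + 0·2 + 5·-2 + 0·2.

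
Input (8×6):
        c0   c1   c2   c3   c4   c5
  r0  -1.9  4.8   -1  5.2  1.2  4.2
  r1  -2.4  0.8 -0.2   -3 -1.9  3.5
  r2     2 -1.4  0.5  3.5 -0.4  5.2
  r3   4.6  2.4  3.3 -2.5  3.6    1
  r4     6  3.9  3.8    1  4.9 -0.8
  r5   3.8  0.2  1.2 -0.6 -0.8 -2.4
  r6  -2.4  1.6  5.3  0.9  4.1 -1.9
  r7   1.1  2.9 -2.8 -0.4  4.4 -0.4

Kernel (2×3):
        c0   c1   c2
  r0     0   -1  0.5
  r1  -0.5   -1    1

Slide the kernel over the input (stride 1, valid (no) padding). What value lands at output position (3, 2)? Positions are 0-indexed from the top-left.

6.3

The receptive field on the input at this output position is [3.3 -2.5 3.6 / 3.8 1 4.9]. Elementwise product with the kernel and sum: -2.5·-1 + 3.6·0.5 + 3.8·-0.5 + 1·-1 + 4.9·1.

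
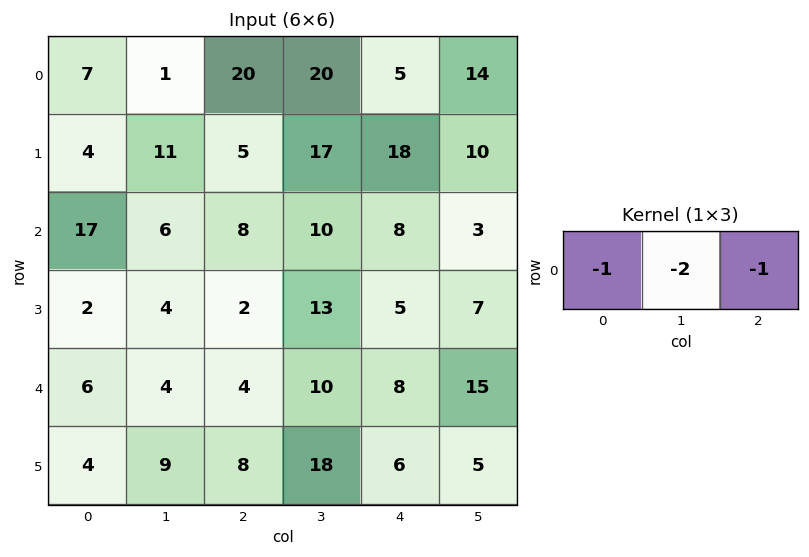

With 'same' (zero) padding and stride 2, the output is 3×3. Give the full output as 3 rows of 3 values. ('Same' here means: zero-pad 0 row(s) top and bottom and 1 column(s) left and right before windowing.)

-15 -61 -44
-40 -32 -29
-16 -22 -41

Output[0,0]: The receptive field on the zero-padded input at this output position is [0 7 1]. Elementwise product with the kernel and sum: 0·-1 + 7·-2 + 1·-1.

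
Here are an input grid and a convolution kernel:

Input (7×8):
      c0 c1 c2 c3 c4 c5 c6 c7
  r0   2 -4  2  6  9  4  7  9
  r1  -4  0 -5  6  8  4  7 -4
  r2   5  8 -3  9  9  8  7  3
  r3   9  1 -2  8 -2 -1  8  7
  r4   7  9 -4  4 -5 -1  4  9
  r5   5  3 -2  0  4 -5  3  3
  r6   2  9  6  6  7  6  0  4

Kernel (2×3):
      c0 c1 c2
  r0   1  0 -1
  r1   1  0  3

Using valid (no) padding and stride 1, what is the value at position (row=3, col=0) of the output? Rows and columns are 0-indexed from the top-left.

6

The receptive field on the input at this output position is [9 1 -2 / 7 9 -4]. Elementwise product with the kernel and sum: 9·1 + -2·-1 + 7·1 + -4·3.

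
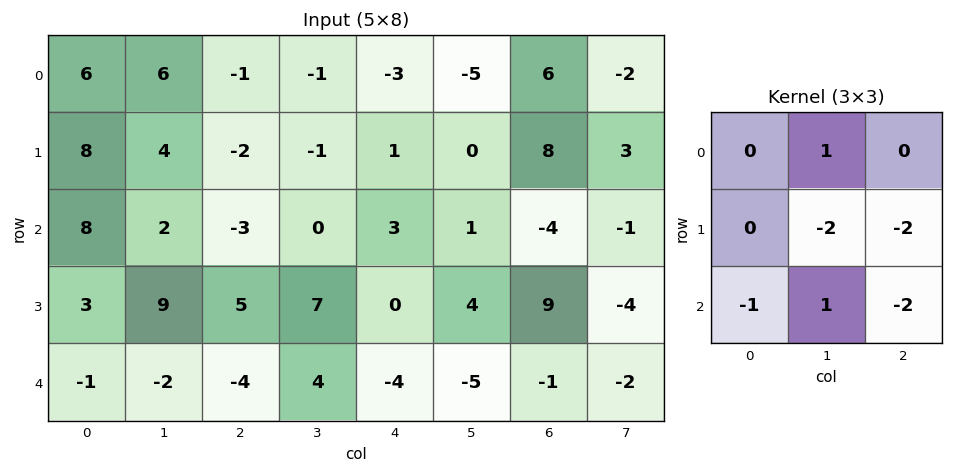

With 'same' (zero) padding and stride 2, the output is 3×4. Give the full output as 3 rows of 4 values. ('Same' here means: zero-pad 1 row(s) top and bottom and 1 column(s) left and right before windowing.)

Output[0,0]: The receptive field on the zero-padded input at this output position is [0 0 0 / 0 6 6 / 0 8 4]. Elementwise product with the kernel and sum: 0·1 + 6·-2 + 6·-2 + 0·-1 + 8·1 + 4·-2.

-24 0 18 -6
-27 -14 -22 31
9 5 18 15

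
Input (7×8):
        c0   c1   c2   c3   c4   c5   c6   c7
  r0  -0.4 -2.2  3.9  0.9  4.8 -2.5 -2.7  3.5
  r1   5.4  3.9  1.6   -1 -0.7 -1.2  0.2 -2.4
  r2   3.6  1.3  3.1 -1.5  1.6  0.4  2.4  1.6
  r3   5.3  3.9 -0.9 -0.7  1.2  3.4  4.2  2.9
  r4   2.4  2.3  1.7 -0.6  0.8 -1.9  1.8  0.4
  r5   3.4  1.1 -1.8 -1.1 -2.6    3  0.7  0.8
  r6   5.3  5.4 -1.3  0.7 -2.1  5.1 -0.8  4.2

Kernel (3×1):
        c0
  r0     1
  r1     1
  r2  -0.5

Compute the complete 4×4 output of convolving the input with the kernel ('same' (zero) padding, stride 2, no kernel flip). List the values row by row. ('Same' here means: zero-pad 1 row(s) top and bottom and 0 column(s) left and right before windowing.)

Output[0,0]: The receptive field on the zero-padded input at this output position is [0 / -0.4 / 5.4]. Elementwise product with the kernel and sum: 0·1 + -0.4·1 + 5.4·-0.5.
Output[0,1]: The receptive field on the zero-padded input at this output position is [0 / 3.9 / 1.6]. Elementwise product with the kernel and sum: 0·1 + 3.9·1 + 1.6·-0.5.

-3.1 3.1 5.15 -2.8
6.35 5.15 0.3 0.5
6 1.7 3.3 5.65
8.7 -3.1 -4.7 -0.1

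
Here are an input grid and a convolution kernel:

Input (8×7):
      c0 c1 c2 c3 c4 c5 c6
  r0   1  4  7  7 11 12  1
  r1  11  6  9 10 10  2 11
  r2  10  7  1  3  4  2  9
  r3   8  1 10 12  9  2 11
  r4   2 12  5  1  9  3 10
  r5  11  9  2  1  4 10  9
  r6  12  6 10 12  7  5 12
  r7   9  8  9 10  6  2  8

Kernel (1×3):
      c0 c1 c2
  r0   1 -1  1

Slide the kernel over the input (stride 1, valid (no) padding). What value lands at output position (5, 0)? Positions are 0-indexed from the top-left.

The receptive field on the input at this output position is [11 9 2]. Elementwise product with the kernel and sum: 11·1 + 9·-1 + 2·1.

4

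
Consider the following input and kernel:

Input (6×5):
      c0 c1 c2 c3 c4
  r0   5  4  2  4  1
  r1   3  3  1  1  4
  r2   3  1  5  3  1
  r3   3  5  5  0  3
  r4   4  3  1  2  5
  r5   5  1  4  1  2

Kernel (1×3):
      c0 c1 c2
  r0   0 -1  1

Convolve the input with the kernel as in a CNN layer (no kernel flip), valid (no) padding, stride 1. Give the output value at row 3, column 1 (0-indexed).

The receptive field on the input at this output position is [5 5 0]. Elementwise product with the kernel and sum: 5·-1 + 0·1.

-5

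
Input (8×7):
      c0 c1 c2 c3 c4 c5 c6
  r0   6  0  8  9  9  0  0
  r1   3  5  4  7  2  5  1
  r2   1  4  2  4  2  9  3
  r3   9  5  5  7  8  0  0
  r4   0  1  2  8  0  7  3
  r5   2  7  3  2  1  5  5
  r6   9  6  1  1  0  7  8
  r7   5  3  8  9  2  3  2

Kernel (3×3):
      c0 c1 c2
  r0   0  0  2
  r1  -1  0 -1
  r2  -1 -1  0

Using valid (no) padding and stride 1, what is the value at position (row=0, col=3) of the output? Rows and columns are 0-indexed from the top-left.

The receptive field on the input at this output position is [9 9 0 / 7 2 5 / 4 2 9]. Elementwise product with the kernel and sum: 0·2 + 7·-1 + 5·-1 + 4·-1 + 2·-1.

-18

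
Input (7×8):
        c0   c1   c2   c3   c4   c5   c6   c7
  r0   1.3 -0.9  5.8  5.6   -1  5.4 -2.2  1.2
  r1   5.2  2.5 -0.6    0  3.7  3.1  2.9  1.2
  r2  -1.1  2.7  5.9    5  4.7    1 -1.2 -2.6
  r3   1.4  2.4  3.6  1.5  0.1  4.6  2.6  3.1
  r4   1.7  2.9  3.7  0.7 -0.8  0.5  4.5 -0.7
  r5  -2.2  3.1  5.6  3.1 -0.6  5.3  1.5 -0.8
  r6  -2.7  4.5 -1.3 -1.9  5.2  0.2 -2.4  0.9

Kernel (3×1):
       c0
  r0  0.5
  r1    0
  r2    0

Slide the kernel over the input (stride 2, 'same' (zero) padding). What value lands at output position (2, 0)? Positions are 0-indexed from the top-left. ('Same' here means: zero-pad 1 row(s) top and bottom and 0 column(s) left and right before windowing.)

The receptive field on the zero-padded input at this output position is [1.4 / 1.7 / -2.2]. Elementwise product with the kernel and sum: 1.4·0.5.

0.7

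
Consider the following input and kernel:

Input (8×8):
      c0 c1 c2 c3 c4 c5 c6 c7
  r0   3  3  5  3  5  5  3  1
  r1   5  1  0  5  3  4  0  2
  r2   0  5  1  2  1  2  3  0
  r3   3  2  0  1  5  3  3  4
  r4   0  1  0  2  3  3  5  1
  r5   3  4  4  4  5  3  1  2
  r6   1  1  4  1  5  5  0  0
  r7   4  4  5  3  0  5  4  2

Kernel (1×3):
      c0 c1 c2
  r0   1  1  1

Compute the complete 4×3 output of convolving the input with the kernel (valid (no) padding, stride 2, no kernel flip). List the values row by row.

11 13 13
6 4 6
1 5 11
6 10 10

Output[0,0]: The receptive field on the input at this output position is [3 3 5]. Elementwise product with the kernel and sum: 3·1 + 3·1 + 5·1.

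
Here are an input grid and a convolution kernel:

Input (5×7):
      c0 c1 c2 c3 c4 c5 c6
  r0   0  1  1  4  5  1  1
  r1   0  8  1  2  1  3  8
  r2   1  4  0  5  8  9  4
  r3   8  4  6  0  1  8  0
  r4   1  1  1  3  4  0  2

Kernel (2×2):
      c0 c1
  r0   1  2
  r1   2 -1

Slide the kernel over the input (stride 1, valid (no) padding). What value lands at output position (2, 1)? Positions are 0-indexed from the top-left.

The receptive field on the input at this output position is [4 0 / 4 6]. Elementwise product with the kernel and sum: 4·1 + 0·2 + 4·2 + 6·-1.

6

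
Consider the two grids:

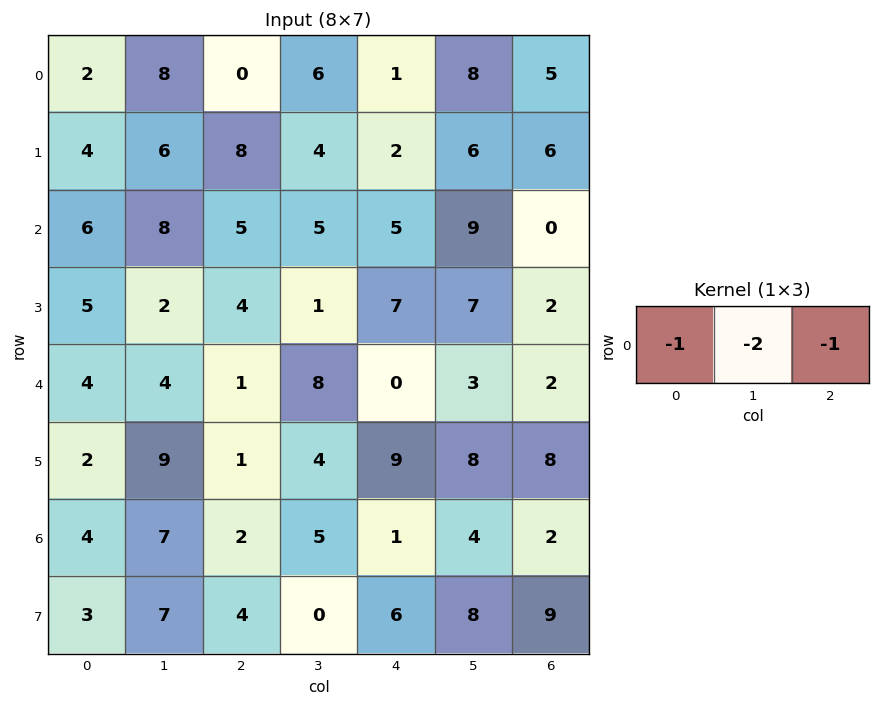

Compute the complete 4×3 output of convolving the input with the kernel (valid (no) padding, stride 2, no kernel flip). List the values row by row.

Output[0,0]: The receptive field on the input at this output position is [2 8 0]. Elementwise product with the kernel and sum: 2·-1 + 8·-2 + 0·-1.
Output[0,1]: The receptive field on the input at this output position is [0 6 1]. Elementwise product with the kernel and sum: 0·-1 + 6·-2 + 1·-1.

-18 -13 -22
-27 -20 -23
-13 -17 -8
-20 -13 -11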